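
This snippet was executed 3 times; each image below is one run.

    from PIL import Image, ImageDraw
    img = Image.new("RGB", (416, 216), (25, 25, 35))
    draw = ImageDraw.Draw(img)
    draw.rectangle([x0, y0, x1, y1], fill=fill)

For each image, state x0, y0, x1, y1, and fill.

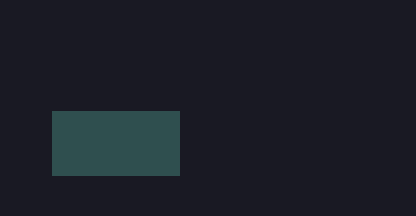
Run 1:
x0 = 52
y0 = 111
x1 = 179
y1 = 175
fill = 'darkslategray'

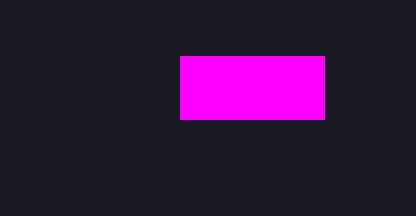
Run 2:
x0 = 180; y0 = 56; x1 = 324; y1 = 119; fill = 'magenta'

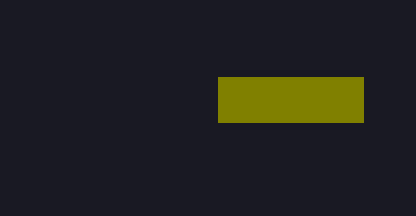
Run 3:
x0 = 218
y0 = 77
x1 = 363
y1 = 122
fill = 'olive'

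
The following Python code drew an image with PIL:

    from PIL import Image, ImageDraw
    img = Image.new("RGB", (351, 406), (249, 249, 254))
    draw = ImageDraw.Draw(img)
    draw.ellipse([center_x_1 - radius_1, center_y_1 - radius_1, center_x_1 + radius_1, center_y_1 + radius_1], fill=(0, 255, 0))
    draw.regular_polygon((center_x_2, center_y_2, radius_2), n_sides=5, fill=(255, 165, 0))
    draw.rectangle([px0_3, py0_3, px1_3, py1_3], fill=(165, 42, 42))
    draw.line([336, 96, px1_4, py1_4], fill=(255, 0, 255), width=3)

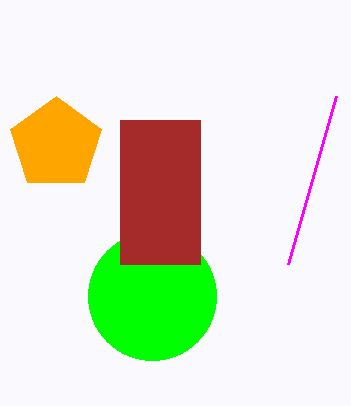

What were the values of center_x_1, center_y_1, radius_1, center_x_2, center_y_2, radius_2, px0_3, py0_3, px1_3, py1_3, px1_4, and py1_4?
center_x_1 = 152, center_y_1 = 296, radius_1 = 64, center_x_2 = 56, center_y_2 = 144, radius_2 = 48, px0_3 = 120, py0_3 = 120, px1_3 = 200, py1_3 = 264, px1_4 = 288, py1_4 = 264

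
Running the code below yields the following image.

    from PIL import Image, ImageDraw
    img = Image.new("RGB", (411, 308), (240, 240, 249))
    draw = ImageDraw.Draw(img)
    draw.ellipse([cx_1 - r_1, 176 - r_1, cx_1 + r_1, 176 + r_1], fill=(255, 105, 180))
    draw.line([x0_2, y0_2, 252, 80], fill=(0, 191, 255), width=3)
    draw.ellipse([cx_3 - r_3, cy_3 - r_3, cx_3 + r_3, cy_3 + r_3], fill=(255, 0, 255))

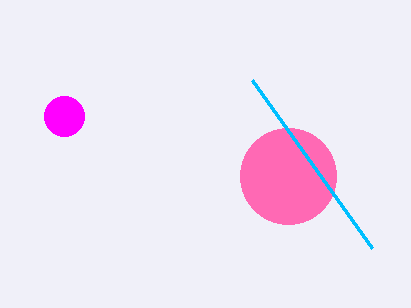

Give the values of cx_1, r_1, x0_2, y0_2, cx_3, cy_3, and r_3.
cx_1 = 288, r_1 = 48, x0_2 = 372, y0_2 = 248, cx_3 = 64, cy_3 = 116, r_3 = 20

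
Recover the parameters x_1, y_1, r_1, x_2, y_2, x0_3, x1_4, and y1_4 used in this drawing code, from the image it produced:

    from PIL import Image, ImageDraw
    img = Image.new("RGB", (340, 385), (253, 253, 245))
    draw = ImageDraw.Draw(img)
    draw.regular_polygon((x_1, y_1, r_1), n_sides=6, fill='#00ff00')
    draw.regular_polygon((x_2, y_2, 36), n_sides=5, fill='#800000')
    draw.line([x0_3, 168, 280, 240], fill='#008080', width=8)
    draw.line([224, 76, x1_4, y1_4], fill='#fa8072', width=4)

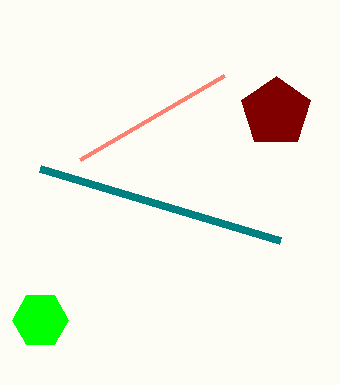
x_1 = 40; y_1 = 320; r_1 = 28; x_2 = 276; y_2 = 112; x0_3 = 40; x1_4 = 80; y1_4 = 160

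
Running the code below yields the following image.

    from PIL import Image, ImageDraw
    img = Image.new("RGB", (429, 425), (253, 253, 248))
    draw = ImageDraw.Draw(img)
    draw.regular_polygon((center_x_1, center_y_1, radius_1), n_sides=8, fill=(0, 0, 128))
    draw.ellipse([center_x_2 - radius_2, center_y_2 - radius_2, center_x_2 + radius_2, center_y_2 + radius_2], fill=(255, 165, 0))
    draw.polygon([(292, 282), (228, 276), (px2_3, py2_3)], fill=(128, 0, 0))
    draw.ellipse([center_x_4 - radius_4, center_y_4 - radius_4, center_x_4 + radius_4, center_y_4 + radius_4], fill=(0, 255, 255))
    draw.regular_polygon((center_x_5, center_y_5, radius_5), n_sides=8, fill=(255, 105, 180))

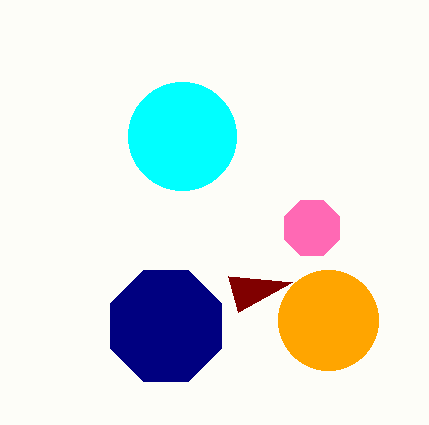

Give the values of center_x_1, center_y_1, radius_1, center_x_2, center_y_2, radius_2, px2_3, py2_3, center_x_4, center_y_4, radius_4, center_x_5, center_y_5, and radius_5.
center_x_1 = 166, center_y_1 = 326, radius_1 = 60, center_x_2 = 328, center_y_2 = 320, radius_2 = 50, px2_3 = 238, py2_3 = 312, center_x_4 = 182, center_y_4 = 136, radius_4 = 54, center_x_5 = 312, center_y_5 = 228, radius_5 = 30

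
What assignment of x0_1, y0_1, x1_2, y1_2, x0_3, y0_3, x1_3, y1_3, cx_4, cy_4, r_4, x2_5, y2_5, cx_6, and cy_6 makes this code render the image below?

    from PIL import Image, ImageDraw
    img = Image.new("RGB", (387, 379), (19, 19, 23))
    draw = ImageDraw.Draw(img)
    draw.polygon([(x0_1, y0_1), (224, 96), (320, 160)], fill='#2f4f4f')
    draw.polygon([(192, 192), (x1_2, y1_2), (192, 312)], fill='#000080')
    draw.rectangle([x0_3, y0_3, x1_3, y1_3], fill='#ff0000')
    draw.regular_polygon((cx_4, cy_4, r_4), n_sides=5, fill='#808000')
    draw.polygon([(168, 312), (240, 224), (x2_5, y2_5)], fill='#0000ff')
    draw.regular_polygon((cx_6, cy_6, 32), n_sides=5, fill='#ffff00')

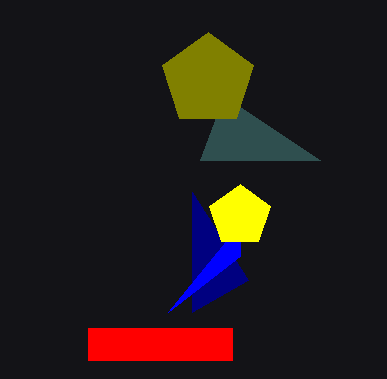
x0_1 = 200; y0_1 = 160; x1_2 = 248; y1_2 = 280; x0_3 = 88; y0_3 = 328; x1_3 = 232; y1_3 = 360; cx_4 = 208; cy_4 = 80; r_4 = 48; x2_5 = 240; y2_5 = 256; cx_6 = 240; cy_6 = 216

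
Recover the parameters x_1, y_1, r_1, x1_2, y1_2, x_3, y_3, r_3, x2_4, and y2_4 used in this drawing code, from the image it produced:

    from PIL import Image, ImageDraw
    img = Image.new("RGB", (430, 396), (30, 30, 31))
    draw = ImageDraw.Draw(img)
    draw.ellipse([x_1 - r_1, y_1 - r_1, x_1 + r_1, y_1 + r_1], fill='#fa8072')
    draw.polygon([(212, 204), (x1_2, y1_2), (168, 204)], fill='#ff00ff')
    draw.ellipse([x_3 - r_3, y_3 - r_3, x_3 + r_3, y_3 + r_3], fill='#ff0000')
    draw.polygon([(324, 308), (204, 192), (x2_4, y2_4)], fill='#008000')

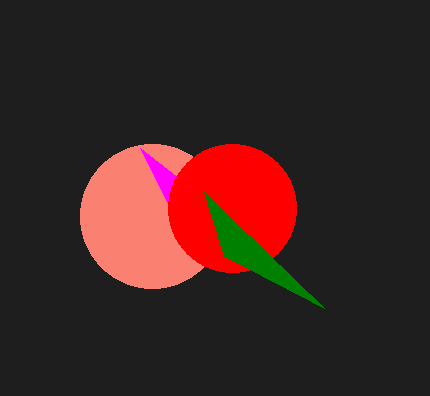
x_1 = 152, y_1 = 216, r_1 = 72, x1_2 = 140, y1_2 = 148, x_3 = 232, y_3 = 208, r_3 = 64, x2_4 = 224, y2_4 = 256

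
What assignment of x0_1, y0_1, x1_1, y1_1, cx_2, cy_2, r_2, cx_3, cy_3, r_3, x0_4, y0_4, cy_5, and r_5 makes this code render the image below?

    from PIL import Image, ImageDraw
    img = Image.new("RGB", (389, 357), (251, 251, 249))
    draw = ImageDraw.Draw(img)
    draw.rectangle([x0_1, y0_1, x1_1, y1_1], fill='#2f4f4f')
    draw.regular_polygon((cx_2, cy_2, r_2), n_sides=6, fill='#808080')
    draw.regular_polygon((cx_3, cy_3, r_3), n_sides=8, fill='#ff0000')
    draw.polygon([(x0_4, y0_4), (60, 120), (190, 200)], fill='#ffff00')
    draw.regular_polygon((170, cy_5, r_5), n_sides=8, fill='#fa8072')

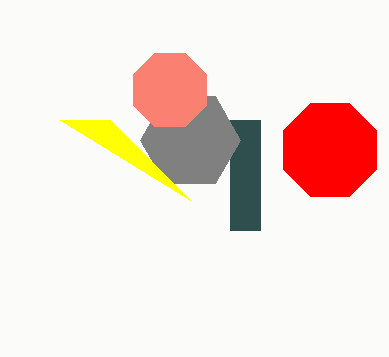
x0_1 = 230
y0_1 = 120
x1_1 = 260
y1_1 = 230
cx_2 = 190
cy_2 = 140
r_2 = 50
cx_3 = 330
cy_3 = 150
r_3 = 50
x0_4 = 110
y0_4 = 120
cy_5 = 90
r_5 = 40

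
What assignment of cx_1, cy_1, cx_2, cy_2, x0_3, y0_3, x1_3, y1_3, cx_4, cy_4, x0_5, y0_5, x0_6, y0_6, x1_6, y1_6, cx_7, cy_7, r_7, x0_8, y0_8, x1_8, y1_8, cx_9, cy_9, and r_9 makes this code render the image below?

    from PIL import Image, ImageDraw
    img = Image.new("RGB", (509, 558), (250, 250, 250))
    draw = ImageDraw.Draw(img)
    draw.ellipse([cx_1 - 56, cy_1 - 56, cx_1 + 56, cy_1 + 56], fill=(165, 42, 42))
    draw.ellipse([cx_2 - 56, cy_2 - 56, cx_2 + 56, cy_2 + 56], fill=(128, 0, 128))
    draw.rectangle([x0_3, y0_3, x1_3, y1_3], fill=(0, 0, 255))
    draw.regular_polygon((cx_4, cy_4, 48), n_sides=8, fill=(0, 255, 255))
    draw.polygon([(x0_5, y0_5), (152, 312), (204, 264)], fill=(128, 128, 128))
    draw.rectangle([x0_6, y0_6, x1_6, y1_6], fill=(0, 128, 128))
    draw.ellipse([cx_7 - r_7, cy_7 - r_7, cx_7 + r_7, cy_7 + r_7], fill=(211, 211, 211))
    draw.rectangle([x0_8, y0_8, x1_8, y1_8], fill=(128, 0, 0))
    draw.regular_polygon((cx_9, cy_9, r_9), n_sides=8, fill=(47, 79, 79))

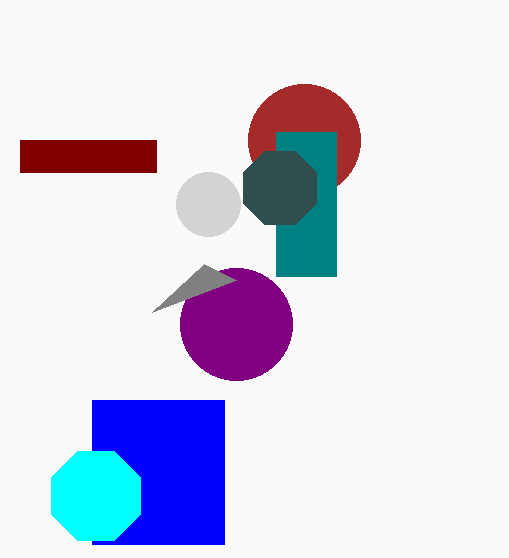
cx_1 = 304
cy_1 = 140
cx_2 = 236
cy_2 = 324
x0_3 = 92
y0_3 = 400
x1_3 = 224
y1_3 = 544
cx_4 = 96
cy_4 = 496
x0_5 = 236
y0_5 = 280
x0_6 = 276
y0_6 = 132
x1_6 = 336
y1_6 = 276
cx_7 = 208
cy_7 = 204
r_7 = 32
x0_8 = 20
y0_8 = 140
x1_8 = 156
y1_8 = 172
cx_9 = 280
cy_9 = 188
r_9 = 40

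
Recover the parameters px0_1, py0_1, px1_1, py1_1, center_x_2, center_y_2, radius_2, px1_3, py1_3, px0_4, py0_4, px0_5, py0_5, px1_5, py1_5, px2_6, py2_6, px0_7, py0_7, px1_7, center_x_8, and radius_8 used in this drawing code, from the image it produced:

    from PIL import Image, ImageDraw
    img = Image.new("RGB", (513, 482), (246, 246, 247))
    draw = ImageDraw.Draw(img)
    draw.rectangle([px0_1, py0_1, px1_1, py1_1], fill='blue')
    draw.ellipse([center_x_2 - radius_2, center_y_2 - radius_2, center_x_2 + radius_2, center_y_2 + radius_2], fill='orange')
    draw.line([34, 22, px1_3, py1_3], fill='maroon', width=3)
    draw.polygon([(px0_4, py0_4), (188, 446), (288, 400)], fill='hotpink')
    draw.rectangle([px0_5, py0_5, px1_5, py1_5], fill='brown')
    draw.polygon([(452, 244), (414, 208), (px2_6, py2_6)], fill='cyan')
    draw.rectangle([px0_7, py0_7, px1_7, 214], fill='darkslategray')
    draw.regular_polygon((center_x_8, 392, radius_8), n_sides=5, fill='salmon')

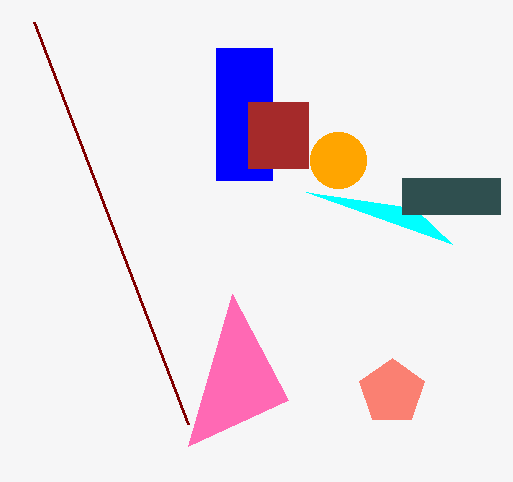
px0_1 = 216
py0_1 = 48
px1_1 = 272
py1_1 = 180
center_x_2 = 338
center_y_2 = 160
radius_2 = 28
px1_3 = 188
py1_3 = 424
px0_4 = 232
py0_4 = 294
px0_5 = 248
py0_5 = 102
px1_5 = 308
py1_5 = 168
px2_6 = 306
py2_6 = 192
px0_7 = 402
py0_7 = 178
px1_7 = 500
center_x_8 = 392
radius_8 = 34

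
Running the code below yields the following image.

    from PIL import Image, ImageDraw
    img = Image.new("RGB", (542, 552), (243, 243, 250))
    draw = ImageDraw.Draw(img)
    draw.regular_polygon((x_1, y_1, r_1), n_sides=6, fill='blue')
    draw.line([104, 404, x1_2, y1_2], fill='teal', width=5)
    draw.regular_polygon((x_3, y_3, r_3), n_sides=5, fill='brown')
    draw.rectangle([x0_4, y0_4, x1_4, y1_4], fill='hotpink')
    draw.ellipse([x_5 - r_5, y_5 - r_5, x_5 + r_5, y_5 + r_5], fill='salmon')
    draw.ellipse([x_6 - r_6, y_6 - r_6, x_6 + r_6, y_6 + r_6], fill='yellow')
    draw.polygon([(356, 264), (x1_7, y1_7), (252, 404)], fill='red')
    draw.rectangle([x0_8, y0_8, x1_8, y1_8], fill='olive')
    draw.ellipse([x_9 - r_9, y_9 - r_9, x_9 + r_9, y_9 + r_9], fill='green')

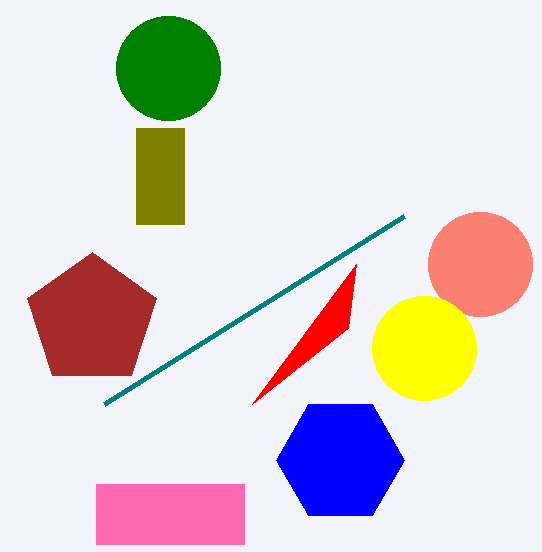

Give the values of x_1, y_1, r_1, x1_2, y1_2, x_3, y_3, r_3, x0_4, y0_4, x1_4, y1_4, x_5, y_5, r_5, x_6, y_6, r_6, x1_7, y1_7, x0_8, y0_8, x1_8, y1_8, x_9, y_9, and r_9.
x_1 = 340; y_1 = 460; r_1 = 64; x1_2 = 404; y1_2 = 216; x_3 = 92; y_3 = 320; r_3 = 68; x0_4 = 96; y0_4 = 484; x1_4 = 244; y1_4 = 544; x_5 = 480; y_5 = 264; r_5 = 52; x_6 = 424; y_6 = 348; r_6 = 52; x1_7 = 348; y1_7 = 328; x0_8 = 136; y0_8 = 128; x1_8 = 184; y1_8 = 224; x_9 = 168; y_9 = 68; r_9 = 52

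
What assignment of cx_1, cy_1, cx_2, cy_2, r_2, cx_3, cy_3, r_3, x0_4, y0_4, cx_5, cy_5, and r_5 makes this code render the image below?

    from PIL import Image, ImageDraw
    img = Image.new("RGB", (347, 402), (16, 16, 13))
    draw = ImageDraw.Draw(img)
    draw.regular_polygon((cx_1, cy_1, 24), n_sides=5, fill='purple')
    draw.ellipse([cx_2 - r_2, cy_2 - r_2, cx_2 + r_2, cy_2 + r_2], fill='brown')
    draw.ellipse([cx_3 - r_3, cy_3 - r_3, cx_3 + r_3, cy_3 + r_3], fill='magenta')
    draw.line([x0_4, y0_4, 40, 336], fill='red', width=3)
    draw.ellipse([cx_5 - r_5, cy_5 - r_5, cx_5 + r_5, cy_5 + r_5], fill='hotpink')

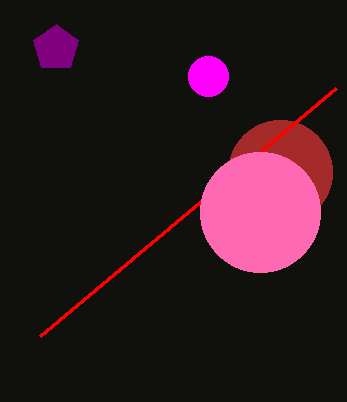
cx_1 = 56, cy_1 = 48, cx_2 = 280, cy_2 = 172, r_2 = 52, cx_3 = 208, cy_3 = 76, r_3 = 20, x0_4 = 336, y0_4 = 88, cx_5 = 260, cy_5 = 212, r_5 = 60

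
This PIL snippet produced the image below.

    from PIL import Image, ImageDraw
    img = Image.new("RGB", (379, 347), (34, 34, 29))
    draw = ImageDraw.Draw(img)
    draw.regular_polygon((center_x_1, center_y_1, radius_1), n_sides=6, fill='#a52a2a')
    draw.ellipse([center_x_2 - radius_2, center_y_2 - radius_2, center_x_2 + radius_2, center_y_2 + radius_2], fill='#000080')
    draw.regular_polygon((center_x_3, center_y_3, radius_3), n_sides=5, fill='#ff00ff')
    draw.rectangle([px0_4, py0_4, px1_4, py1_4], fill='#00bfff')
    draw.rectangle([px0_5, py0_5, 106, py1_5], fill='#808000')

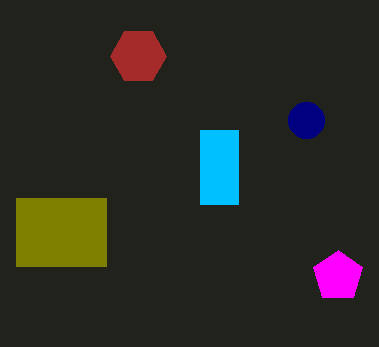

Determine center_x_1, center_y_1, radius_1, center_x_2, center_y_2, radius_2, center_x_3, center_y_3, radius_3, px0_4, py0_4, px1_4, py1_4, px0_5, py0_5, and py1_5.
center_x_1 = 138, center_y_1 = 56, radius_1 = 28, center_x_2 = 306, center_y_2 = 120, radius_2 = 18, center_x_3 = 338, center_y_3 = 276, radius_3 = 26, px0_4 = 200, py0_4 = 130, px1_4 = 238, py1_4 = 204, px0_5 = 16, py0_5 = 198, py1_5 = 266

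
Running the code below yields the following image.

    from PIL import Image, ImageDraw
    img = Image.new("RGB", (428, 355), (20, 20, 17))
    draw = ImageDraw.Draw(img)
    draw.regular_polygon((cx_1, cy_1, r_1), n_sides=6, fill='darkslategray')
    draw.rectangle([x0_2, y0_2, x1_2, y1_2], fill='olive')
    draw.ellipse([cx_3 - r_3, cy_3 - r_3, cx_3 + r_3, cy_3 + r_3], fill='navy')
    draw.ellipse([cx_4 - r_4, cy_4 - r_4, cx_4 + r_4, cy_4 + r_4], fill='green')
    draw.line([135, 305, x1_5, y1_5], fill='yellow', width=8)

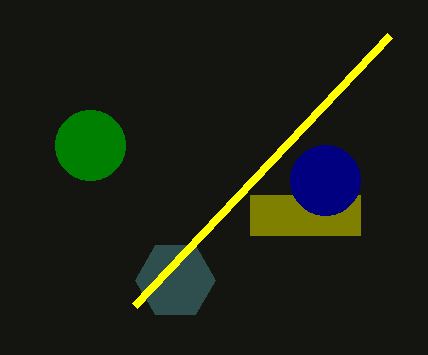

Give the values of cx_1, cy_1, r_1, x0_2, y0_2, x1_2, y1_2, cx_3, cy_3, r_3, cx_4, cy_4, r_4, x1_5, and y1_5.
cx_1 = 175; cy_1 = 280; r_1 = 40; x0_2 = 250; y0_2 = 195; x1_2 = 360; y1_2 = 235; cx_3 = 325; cy_3 = 180; r_3 = 35; cx_4 = 90; cy_4 = 145; r_4 = 35; x1_5 = 390; y1_5 = 35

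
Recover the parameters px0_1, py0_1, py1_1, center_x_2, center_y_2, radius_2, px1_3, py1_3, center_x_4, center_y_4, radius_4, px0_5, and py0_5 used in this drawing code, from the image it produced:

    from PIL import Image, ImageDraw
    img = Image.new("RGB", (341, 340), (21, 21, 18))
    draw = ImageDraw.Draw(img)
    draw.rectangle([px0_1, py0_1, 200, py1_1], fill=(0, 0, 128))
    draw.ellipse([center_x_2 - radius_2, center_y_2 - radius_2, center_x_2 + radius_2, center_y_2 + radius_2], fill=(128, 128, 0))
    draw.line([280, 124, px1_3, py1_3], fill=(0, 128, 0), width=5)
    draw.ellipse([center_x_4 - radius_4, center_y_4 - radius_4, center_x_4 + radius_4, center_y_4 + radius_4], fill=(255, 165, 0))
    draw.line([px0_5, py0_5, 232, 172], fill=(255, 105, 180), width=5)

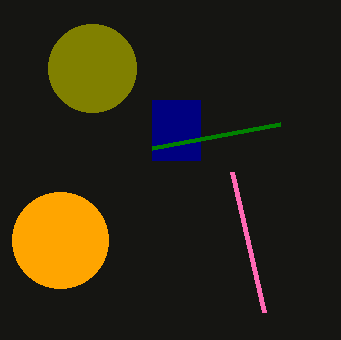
px0_1 = 152
py0_1 = 100
py1_1 = 160
center_x_2 = 92
center_y_2 = 68
radius_2 = 44
px1_3 = 152
py1_3 = 148
center_x_4 = 60
center_y_4 = 240
radius_4 = 48
px0_5 = 264
py0_5 = 312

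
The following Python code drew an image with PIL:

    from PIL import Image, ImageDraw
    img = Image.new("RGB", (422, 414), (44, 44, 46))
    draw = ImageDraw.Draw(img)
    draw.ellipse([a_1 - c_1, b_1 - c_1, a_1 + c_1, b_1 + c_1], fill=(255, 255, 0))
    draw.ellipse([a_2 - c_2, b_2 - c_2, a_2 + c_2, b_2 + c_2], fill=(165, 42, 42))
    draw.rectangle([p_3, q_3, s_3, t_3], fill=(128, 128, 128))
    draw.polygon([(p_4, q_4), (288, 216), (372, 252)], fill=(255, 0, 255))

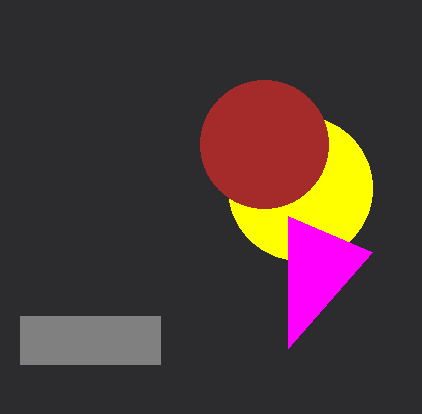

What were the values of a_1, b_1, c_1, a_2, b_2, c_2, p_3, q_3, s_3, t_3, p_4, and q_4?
a_1 = 300, b_1 = 188, c_1 = 72, a_2 = 264, b_2 = 144, c_2 = 64, p_3 = 20, q_3 = 316, s_3 = 160, t_3 = 364, p_4 = 288, q_4 = 348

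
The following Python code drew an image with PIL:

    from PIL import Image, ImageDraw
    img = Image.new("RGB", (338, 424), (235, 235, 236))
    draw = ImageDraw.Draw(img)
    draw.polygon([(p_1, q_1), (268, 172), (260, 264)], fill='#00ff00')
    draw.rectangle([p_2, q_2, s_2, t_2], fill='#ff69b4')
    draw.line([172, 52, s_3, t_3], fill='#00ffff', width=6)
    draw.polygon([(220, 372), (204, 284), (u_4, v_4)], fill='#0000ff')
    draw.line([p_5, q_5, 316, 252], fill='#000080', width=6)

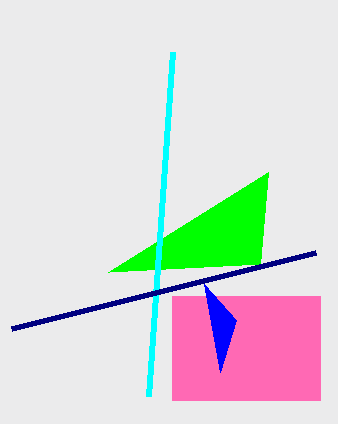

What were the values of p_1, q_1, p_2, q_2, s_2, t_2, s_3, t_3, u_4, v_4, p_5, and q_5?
p_1 = 108; q_1 = 272; p_2 = 172; q_2 = 296; s_2 = 320; t_2 = 400; s_3 = 148; t_3 = 396; u_4 = 236; v_4 = 320; p_5 = 12; q_5 = 328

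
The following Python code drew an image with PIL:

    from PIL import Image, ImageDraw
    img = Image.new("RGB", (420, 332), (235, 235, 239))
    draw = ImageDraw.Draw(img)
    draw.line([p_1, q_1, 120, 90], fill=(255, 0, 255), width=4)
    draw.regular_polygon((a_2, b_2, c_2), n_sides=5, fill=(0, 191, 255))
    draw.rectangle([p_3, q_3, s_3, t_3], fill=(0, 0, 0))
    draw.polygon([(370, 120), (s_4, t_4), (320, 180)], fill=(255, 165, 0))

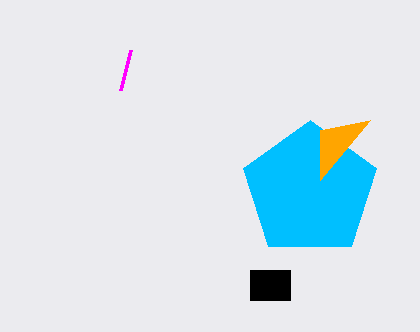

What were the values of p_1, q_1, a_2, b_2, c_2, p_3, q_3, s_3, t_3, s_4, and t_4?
p_1 = 130, q_1 = 50, a_2 = 310, b_2 = 190, c_2 = 70, p_3 = 250, q_3 = 270, s_3 = 290, t_3 = 300, s_4 = 320, t_4 = 130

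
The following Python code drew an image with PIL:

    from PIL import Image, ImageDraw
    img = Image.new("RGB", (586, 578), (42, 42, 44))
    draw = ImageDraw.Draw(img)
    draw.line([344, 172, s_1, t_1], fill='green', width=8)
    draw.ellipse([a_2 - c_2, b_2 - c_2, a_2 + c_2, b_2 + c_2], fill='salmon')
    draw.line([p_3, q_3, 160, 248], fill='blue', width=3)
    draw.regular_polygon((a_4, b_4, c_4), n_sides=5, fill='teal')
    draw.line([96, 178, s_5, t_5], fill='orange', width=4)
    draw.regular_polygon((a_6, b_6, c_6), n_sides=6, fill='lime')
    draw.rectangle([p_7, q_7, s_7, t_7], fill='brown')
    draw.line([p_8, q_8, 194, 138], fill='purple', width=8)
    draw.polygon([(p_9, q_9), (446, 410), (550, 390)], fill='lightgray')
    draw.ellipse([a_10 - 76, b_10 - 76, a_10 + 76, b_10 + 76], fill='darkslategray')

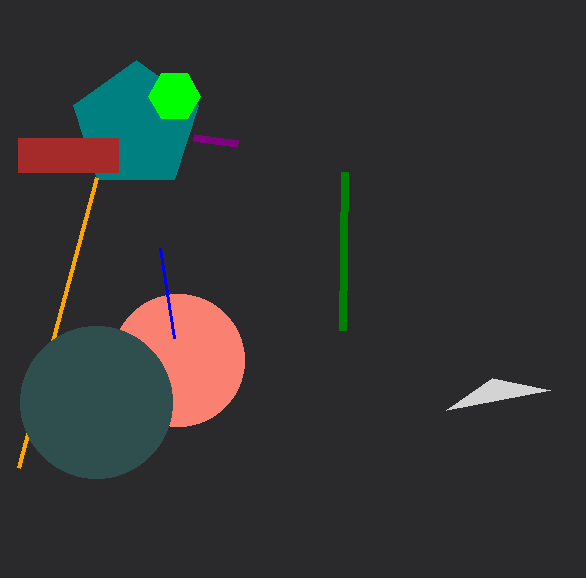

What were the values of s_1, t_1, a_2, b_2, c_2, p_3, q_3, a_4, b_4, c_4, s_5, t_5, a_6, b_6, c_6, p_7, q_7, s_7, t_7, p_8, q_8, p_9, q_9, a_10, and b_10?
s_1 = 342; t_1 = 330; a_2 = 178; b_2 = 360; c_2 = 66; p_3 = 174; q_3 = 338; a_4 = 136; b_4 = 126; c_4 = 66; s_5 = 18; t_5 = 468; a_6 = 174; b_6 = 96; c_6 = 26; p_7 = 18; q_7 = 138; s_7 = 118; t_7 = 172; p_8 = 238; q_8 = 144; p_9 = 492; q_9 = 378; a_10 = 96; b_10 = 402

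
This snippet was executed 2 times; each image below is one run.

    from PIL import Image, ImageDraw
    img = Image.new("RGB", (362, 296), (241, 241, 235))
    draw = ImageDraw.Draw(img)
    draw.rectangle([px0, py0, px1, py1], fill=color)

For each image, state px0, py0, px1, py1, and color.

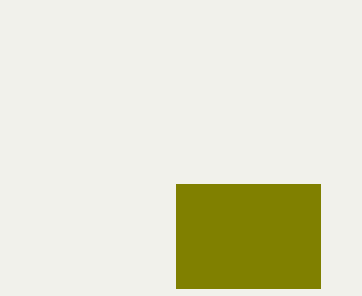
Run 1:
px0 = 176; py0 = 184; px1 = 320; py1 = 288; color = 'olive'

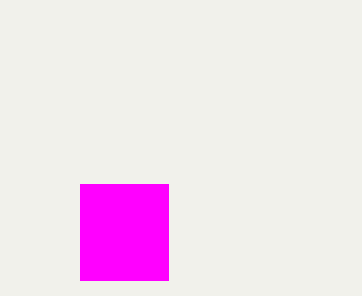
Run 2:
px0 = 80, py0 = 184, px1 = 168, py1 = 280, color = 'magenta'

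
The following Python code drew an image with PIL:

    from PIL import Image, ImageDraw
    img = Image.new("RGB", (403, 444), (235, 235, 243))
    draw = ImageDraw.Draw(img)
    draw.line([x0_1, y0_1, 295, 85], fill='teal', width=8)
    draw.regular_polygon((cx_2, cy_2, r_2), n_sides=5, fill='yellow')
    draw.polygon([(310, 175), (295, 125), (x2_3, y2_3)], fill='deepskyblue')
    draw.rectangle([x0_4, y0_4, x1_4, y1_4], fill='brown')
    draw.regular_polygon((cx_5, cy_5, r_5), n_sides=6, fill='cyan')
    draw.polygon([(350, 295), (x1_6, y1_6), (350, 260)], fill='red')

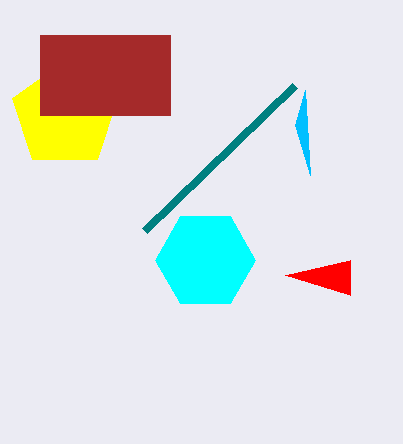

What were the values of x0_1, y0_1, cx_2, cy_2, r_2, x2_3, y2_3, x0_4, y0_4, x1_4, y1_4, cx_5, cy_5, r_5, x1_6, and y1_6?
x0_1 = 145
y0_1 = 230
cx_2 = 65
cy_2 = 115
r_2 = 55
x2_3 = 305
y2_3 = 90
x0_4 = 40
y0_4 = 35
x1_4 = 170
y1_4 = 115
cx_5 = 205
cy_5 = 260
r_5 = 50
x1_6 = 285
y1_6 = 275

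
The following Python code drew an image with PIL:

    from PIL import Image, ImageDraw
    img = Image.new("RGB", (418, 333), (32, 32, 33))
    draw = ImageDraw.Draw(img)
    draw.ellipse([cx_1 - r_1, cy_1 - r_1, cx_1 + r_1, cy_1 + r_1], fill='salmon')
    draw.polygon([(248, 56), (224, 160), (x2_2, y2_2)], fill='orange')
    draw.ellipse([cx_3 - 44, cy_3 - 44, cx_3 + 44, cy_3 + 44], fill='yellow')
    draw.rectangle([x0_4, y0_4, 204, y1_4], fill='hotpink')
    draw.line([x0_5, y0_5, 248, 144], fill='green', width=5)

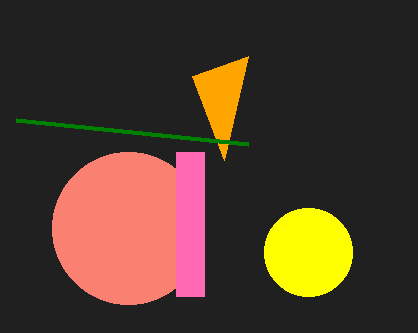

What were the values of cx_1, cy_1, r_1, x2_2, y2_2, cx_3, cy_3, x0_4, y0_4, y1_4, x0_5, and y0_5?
cx_1 = 128, cy_1 = 228, r_1 = 76, x2_2 = 192, y2_2 = 76, cx_3 = 308, cy_3 = 252, x0_4 = 176, y0_4 = 152, y1_4 = 296, x0_5 = 16, y0_5 = 120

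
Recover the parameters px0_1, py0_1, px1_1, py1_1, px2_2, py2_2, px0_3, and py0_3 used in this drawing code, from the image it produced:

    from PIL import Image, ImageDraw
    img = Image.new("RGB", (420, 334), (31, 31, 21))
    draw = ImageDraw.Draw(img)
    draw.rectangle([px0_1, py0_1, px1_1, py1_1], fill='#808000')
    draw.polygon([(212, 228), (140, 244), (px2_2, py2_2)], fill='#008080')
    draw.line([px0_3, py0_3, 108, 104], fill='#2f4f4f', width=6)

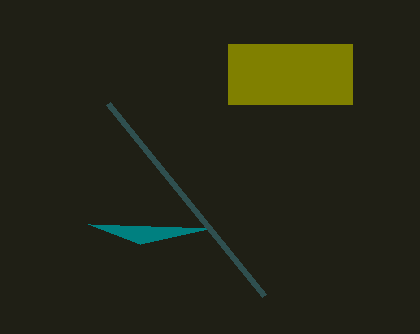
px0_1 = 228; py0_1 = 44; px1_1 = 352; py1_1 = 104; px2_2 = 88; py2_2 = 224; px0_3 = 264; py0_3 = 296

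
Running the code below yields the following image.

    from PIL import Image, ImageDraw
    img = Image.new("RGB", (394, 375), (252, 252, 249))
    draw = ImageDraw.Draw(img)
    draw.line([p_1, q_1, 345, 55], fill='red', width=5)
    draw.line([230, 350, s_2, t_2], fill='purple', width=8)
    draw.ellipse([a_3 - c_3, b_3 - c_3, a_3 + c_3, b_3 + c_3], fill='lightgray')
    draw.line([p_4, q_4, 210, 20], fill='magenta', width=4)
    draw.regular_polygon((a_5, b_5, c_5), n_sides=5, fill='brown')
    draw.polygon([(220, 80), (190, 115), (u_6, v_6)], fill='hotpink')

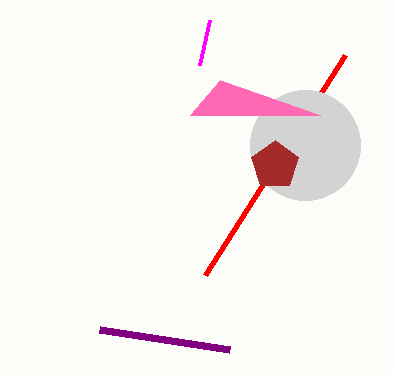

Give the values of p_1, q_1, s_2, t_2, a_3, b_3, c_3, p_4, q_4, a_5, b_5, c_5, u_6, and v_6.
p_1 = 205, q_1 = 275, s_2 = 100, t_2 = 330, a_3 = 305, b_3 = 145, c_3 = 55, p_4 = 200, q_4 = 65, a_5 = 275, b_5 = 165, c_5 = 25, u_6 = 320, v_6 = 115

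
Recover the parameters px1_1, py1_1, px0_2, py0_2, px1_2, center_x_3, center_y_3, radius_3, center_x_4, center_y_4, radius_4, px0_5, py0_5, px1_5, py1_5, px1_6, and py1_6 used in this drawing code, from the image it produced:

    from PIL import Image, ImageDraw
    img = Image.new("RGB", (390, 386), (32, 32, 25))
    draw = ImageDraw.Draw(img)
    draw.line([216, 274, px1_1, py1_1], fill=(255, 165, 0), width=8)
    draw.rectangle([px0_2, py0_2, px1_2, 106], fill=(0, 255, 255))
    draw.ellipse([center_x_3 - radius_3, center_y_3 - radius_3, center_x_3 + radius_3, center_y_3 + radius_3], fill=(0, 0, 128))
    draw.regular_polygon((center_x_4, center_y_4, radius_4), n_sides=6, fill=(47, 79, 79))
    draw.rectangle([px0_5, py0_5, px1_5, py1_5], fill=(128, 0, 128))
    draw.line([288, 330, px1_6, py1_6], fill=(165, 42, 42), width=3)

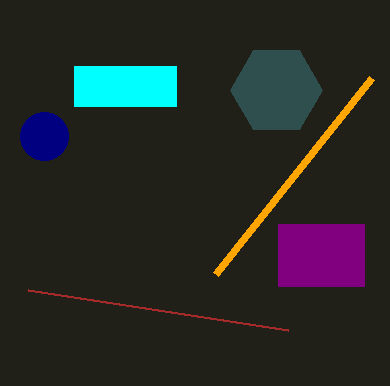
px1_1 = 372, py1_1 = 78, px0_2 = 74, py0_2 = 66, px1_2 = 176, center_x_3 = 44, center_y_3 = 136, radius_3 = 24, center_x_4 = 276, center_y_4 = 90, radius_4 = 46, px0_5 = 278, py0_5 = 224, px1_5 = 364, py1_5 = 286, px1_6 = 28, py1_6 = 290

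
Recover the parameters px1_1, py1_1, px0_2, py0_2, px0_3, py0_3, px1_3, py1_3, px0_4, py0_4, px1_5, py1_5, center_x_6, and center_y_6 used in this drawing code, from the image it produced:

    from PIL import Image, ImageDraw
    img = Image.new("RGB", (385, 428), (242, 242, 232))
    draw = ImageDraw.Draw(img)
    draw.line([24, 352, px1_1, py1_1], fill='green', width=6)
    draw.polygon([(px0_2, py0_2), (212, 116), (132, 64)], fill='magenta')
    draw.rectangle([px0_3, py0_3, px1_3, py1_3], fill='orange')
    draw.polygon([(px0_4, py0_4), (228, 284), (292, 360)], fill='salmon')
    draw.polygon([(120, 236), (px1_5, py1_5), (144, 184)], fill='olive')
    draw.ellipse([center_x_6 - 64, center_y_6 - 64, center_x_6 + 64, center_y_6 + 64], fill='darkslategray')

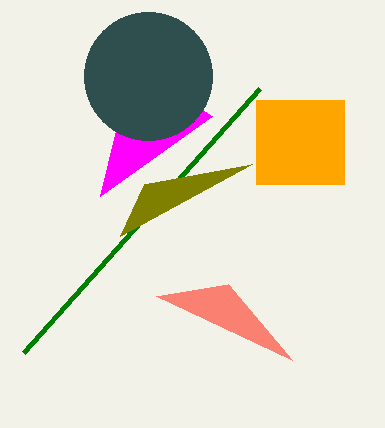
px1_1 = 260, py1_1 = 88, px0_2 = 100, py0_2 = 196, px0_3 = 256, py0_3 = 100, px1_3 = 344, py1_3 = 184, px0_4 = 156, py0_4 = 296, px1_5 = 252, py1_5 = 164, center_x_6 = 148, center_y_6 = 76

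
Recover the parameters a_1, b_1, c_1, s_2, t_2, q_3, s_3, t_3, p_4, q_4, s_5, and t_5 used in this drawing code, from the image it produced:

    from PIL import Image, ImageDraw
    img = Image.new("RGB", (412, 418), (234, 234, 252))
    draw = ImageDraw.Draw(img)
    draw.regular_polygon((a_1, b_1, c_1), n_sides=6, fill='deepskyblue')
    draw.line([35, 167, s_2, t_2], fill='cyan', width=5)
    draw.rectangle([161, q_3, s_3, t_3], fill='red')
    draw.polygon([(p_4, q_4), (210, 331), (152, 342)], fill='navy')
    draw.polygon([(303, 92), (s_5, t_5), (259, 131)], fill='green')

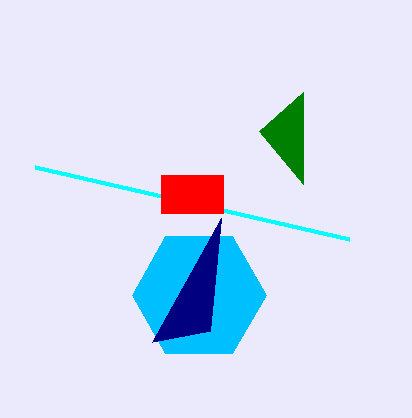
a_1 = 199
b_1 = 295
c_1 = 67
s_2 = 349
t_2 = 239
q_3 = 175
s_3 = 223
t_3 = 213
p_4 = 221
q_4 = 218
s_5 = 303
t_5 = 184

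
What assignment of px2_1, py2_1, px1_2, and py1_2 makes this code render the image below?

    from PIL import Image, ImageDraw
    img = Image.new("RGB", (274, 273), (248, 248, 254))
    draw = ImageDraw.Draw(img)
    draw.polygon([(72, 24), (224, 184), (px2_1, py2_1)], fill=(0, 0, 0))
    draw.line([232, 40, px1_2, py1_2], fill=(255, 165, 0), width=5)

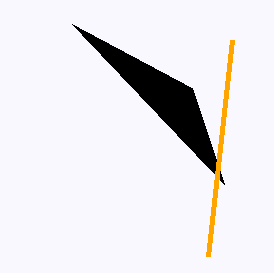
px2_1 = 192; py2_1 = 88; px1_2 = 208; py1_2 = 256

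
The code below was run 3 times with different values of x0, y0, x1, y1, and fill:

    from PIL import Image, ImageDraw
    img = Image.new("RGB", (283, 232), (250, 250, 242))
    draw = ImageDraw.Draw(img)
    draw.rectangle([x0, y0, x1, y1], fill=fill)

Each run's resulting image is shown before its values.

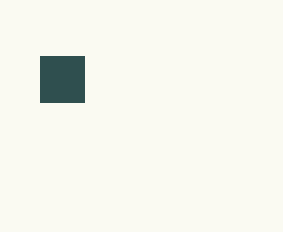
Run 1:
x0 = 40, y0 = 56, x1 = 84, y1 = 102, fill = 'darkslategray'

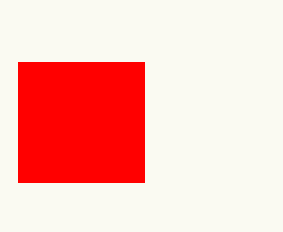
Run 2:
x0 = 18; y0 = 62; x1 = 144; y1 = 182; fill = 'red'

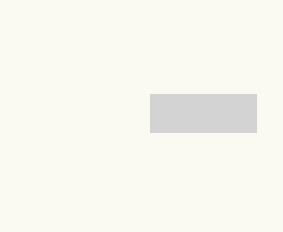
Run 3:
x0 = 150; y0 = 94; x1 = 256; y1 = 132; fill = 'lightgray'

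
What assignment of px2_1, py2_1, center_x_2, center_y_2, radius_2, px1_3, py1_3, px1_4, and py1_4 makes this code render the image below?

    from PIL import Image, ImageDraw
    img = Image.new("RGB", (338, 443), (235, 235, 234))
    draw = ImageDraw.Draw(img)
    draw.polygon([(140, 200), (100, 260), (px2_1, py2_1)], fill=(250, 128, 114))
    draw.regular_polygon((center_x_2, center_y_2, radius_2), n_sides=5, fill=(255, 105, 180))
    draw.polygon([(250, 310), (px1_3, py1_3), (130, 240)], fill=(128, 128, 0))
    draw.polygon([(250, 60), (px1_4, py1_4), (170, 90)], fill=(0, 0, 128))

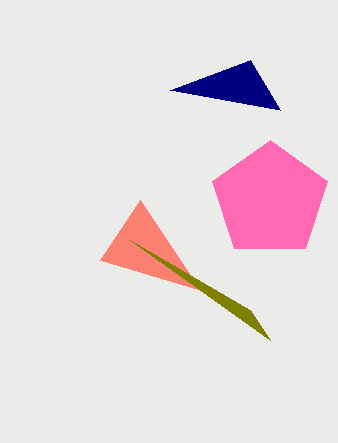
px2_1 = 200
py2_1 = 290
center_x_2 = 270
center_y_2 = 200
radius_2 = 60
px1_3 = 270
py1_3 = 340
px1_4 = 280
py1_4 = 110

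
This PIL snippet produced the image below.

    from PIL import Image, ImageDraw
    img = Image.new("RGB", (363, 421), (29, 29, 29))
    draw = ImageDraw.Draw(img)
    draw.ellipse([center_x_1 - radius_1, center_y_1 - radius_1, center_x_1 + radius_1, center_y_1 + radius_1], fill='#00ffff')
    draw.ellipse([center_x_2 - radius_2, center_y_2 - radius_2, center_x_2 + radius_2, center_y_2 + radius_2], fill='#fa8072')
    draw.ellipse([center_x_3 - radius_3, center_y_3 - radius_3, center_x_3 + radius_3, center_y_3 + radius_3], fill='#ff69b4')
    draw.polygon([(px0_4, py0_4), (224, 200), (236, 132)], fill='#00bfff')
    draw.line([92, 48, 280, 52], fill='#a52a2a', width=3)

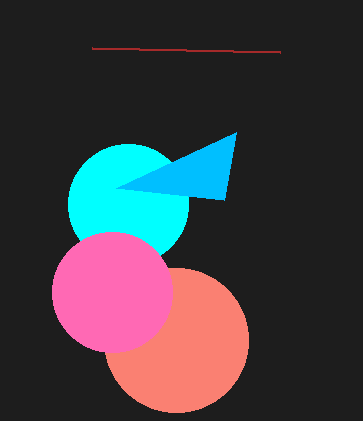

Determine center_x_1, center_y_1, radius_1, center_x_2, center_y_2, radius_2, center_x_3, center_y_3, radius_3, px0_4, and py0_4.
center_x_1 = 128; center_y_1 = 204; radius_1 = 60; center_x_2 = 176; center_y_2 = 340; radius_2 = 72; center_x_3 = 112; center_y_3 = 292; radius_3 = 60; px0_4 = 116; py0_4 = 188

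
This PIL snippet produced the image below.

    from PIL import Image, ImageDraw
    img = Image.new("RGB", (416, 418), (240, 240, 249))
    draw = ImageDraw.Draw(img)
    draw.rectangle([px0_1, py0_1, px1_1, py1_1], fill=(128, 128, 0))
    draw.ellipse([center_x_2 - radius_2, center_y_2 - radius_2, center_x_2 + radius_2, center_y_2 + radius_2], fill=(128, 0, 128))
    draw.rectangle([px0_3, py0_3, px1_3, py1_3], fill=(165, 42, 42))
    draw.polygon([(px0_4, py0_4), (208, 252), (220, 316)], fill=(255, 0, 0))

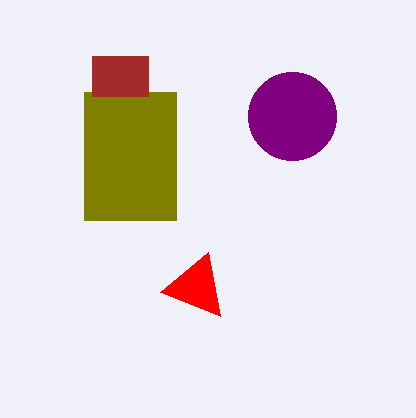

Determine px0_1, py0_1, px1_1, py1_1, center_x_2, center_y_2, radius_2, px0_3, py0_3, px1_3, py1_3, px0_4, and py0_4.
px0_1 = 84
py0_1 = 92
px1_1 = 176
py1_1 = 220
center_x_2 = 292
center_y_2 = 116
radius_2 = 44
px0_3 = 92
py0_3 = 56
px1_3 = 148
py1_3 = 96
px0_4 = 160
py0_4 = 292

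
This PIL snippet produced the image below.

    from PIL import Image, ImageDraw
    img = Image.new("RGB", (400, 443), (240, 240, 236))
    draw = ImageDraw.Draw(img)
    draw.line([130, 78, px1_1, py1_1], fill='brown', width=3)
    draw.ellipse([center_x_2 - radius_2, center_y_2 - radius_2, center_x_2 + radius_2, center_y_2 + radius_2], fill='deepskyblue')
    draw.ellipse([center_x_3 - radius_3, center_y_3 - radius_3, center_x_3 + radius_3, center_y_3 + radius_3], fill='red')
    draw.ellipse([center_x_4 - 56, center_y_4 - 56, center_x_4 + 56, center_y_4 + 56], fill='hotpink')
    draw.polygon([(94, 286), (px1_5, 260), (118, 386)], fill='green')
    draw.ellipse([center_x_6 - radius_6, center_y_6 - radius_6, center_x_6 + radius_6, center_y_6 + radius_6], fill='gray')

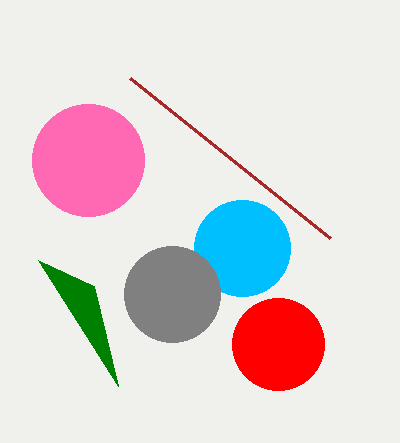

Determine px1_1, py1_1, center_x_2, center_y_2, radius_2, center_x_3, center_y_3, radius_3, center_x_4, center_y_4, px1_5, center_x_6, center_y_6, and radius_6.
px1_1 = 330
py1_1 = 238
center_x_2 = 242
center_y_2 = 248
radius_2 = 48
center_x_3 = 278
center_y_3 = 344
radius_3 = 46
center_x_4 = 88
center_y_4 = 160
px1_5 = 38
center_x_6 = 172
center_y_6 = 294
radius_6 = 48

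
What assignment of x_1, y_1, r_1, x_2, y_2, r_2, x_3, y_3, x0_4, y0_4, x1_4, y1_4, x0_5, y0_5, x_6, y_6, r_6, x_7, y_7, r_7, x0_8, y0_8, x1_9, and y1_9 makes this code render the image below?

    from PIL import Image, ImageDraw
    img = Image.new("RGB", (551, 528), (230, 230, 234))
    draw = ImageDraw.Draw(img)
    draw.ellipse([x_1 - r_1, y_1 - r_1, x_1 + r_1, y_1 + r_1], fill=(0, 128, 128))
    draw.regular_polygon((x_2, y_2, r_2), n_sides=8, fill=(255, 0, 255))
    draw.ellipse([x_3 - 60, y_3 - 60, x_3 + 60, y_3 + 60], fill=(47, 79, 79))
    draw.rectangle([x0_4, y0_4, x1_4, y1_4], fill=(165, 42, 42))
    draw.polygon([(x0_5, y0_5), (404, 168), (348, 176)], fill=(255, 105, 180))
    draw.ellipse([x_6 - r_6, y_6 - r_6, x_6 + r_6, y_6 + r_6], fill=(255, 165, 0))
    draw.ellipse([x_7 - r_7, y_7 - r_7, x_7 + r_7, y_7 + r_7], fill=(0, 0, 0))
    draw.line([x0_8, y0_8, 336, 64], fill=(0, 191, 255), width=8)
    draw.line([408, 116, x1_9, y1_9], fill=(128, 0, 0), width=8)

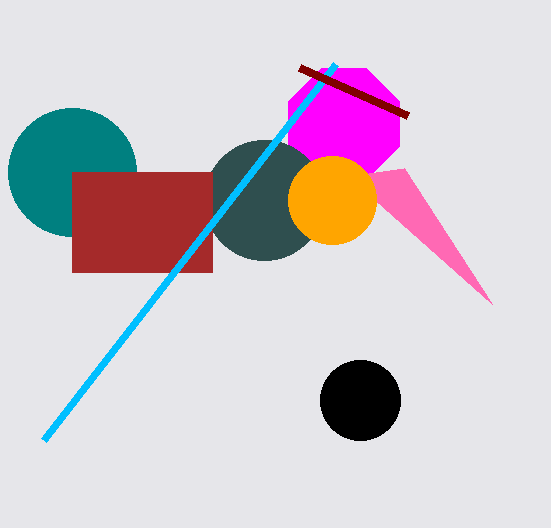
x_1 = 72, y_1 = 172, r_1 = 64, x_2 = 344, y_2 = 124, r_2 = 60, x_3 = 264, y_3 = 200, x0_4 = 72, y0_4 = 172, x1_4 = 212, y1_4 = 272, x0_5 = 492, y0_5 = 304, x_6 = 332, y_6 = 200, r_6 = 44, x_7 = 360, y_7 = 400, r_7 = 40, x0_8 = 44, y0_8 = 440, x1_9 = 300, y1_9 = 68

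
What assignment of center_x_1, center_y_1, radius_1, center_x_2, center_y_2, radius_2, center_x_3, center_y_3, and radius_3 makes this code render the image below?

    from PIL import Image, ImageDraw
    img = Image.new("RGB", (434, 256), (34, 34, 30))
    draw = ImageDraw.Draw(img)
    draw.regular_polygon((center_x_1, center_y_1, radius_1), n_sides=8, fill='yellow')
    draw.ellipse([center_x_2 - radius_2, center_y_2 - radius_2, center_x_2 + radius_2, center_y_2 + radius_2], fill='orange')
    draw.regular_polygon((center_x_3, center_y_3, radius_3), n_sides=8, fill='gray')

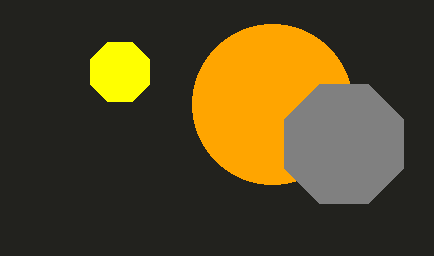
center_x_1 = 120, center_y_1 = 72, radius_1 = 32, center_x_2 = 272, center_y_2 = 104, radius_2 = 80, center_x_3 = 344, center_y_3 = 144, radius_3 = 64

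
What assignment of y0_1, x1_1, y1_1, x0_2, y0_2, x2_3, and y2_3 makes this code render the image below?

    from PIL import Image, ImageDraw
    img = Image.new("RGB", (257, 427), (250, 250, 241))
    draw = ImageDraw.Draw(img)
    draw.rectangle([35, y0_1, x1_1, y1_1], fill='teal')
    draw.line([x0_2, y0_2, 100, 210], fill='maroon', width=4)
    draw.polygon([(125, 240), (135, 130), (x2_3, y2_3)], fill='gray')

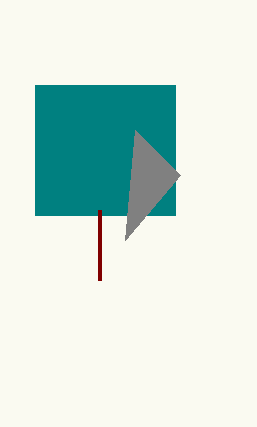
y0_1 = 85; x1_1 = 175; y1_1 = 215; x0_2 = 100; y0_2 = 280; x2_3 = 180; y2_3 = 175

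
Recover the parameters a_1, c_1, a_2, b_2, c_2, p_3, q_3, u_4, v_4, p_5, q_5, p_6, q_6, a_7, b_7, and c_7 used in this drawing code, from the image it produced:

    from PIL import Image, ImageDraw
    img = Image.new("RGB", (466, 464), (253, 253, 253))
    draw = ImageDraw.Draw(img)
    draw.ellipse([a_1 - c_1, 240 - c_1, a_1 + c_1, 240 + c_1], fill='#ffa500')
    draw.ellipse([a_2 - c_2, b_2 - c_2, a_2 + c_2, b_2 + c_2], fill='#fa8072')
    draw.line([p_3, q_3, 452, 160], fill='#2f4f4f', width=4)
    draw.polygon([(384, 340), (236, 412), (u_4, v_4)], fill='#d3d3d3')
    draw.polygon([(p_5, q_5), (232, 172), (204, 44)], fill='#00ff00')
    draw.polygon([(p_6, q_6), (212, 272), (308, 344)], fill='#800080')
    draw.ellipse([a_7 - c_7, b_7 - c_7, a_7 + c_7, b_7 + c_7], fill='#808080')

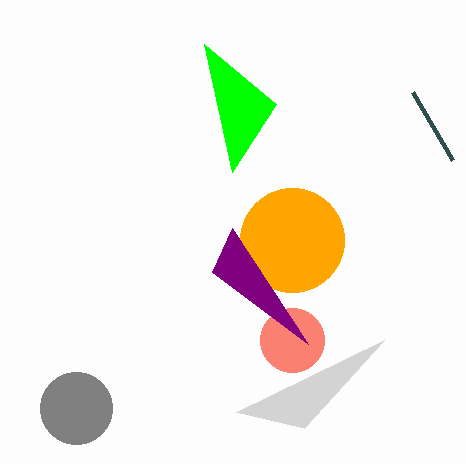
a_1 = 292, c_1 = 52, a_2 = 292, b_2 = 340, c_2 = 32, p_3 = 412, q_3 = 92, u_4 = 304, v_4 = 428, p_5 = 276, q_5 = 104, p_6 = 232, q_6 = 228, a_7 = 76, b_7 = 408, c_7 = 36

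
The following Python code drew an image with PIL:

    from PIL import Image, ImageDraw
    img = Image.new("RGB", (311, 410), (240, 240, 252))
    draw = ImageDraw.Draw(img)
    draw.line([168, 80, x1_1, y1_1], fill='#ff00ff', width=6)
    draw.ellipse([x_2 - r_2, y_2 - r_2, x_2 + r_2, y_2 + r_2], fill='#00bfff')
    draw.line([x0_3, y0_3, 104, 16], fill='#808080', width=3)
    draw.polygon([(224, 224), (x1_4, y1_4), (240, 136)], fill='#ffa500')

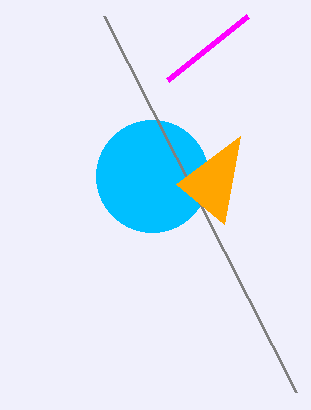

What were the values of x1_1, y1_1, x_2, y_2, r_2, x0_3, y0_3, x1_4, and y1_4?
x1_1 = 248; y1_1 = 16; x_2 = 152; y_2 = 176; r_2 = 56; x0_3 = 296; y0_3 = 392; x1_4 = 176; y1_4 = 184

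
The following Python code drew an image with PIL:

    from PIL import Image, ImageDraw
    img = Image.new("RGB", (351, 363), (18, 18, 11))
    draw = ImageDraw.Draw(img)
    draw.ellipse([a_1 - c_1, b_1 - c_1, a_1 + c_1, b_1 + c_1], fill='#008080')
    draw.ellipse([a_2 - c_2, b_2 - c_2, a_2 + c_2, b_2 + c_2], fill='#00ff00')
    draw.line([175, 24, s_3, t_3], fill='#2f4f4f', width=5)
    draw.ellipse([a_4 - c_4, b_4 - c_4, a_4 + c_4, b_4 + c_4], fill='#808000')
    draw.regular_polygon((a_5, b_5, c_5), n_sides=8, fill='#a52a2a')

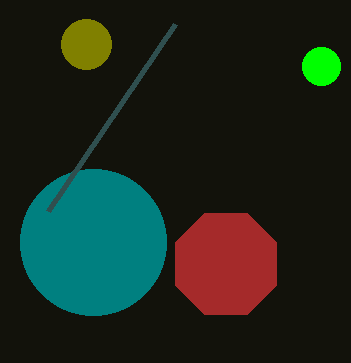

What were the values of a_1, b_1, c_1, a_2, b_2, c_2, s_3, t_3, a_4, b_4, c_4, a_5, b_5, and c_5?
a_1 = 93; b_1 = 242; c_1 = 73; a_2 = 321; b_2 = 66; c_2 = 19; s_3 = 48; t_3 = 211; a_4 = 86; b_4 = 44; c_4 = 25; a_5 = 226; b_5 = 264; c_5 = 55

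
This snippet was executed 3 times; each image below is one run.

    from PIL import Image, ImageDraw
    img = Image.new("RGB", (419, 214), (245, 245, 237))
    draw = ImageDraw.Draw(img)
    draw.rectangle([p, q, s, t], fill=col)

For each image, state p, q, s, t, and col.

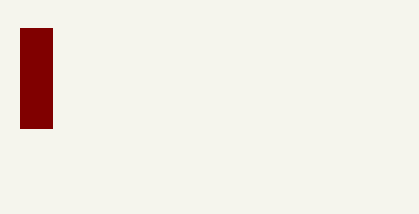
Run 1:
p = 20, q = 28, s = 52, t = 128, col = 'maroon'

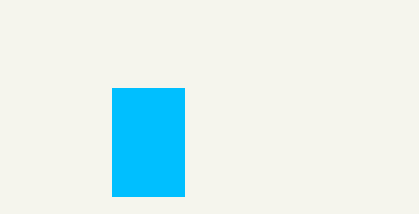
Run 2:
p = 112; q = 88; s = 184; t = 196; col = 'deepskyblue'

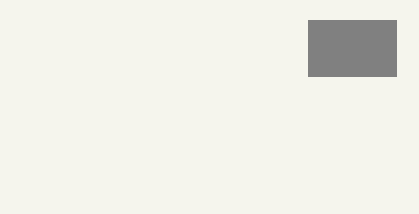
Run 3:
p = 308
q = 20
s = 396
t = 76
col = 'gray'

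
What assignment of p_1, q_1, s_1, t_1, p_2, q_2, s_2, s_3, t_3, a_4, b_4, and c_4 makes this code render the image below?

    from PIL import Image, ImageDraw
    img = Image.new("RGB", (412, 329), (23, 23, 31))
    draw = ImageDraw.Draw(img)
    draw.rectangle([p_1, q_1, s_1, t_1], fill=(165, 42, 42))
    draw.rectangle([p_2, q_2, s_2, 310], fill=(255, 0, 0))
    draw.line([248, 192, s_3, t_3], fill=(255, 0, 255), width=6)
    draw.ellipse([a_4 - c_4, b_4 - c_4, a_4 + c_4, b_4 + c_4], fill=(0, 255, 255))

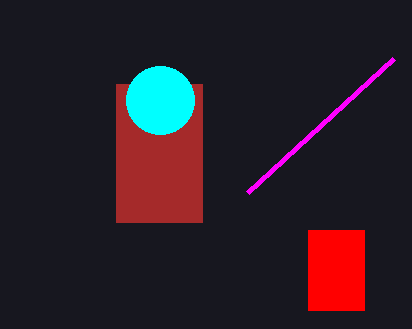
p_1 = 116; q_1 = 84; s_1 = 202; t_1 = 222; p_2 = 308; q_2 = 230; s_2 = 364; s_3 = 394; t_3 = 58; a_4 = 160; b_4 = 100; c_4 = 34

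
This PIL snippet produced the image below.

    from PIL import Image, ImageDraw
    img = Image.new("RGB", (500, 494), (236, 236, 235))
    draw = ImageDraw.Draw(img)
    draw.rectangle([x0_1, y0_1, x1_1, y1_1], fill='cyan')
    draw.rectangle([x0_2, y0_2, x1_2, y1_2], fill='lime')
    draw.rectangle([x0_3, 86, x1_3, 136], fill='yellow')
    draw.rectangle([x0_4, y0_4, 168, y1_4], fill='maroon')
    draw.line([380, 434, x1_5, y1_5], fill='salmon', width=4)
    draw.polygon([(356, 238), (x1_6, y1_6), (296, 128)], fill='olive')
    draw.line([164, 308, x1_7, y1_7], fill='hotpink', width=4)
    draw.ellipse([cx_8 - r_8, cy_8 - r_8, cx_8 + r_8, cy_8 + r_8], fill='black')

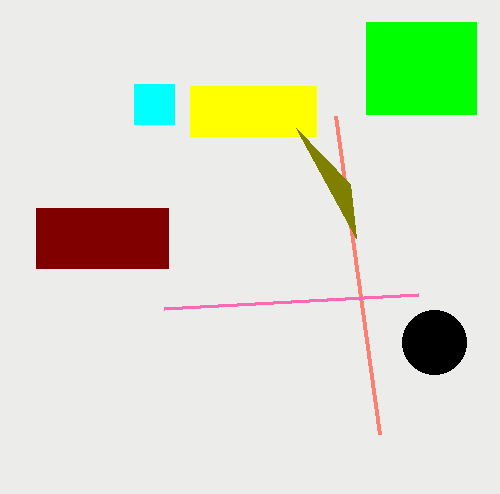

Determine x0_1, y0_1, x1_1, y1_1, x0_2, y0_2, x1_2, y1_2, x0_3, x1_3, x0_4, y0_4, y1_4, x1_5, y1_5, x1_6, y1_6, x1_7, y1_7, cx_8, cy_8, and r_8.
x0_1 = 134; y0_1 = 84; x1_1 = 174; y1_1 = 124; x0_2 = 366; y0_2 = 22; x1_2 = 476; y1_2 = 114; x0_3 = 190; x1_3 = 316; x0_4 = 36; y0_4 = 208; y1_4 = 268; x1_5 = 336; y1_5 = 116; x1_6 = 350; y1_6 = 184; x1_7 = 418; y1_7 = 294; cx_8 = 434; cy_8 = 342; r_8 = 32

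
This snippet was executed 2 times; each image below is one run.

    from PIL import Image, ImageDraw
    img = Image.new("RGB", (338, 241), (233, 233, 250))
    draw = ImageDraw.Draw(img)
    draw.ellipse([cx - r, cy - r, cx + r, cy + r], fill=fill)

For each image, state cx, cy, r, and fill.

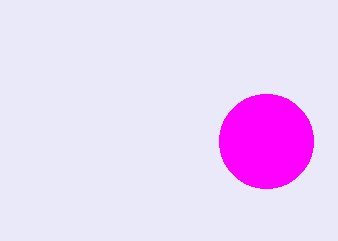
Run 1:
cx = 266; cy = 141; r = 47; fill = 'magenta'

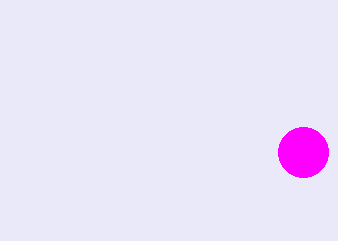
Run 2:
cx = 303, cy = 152, r = 25, fill = 'magenta'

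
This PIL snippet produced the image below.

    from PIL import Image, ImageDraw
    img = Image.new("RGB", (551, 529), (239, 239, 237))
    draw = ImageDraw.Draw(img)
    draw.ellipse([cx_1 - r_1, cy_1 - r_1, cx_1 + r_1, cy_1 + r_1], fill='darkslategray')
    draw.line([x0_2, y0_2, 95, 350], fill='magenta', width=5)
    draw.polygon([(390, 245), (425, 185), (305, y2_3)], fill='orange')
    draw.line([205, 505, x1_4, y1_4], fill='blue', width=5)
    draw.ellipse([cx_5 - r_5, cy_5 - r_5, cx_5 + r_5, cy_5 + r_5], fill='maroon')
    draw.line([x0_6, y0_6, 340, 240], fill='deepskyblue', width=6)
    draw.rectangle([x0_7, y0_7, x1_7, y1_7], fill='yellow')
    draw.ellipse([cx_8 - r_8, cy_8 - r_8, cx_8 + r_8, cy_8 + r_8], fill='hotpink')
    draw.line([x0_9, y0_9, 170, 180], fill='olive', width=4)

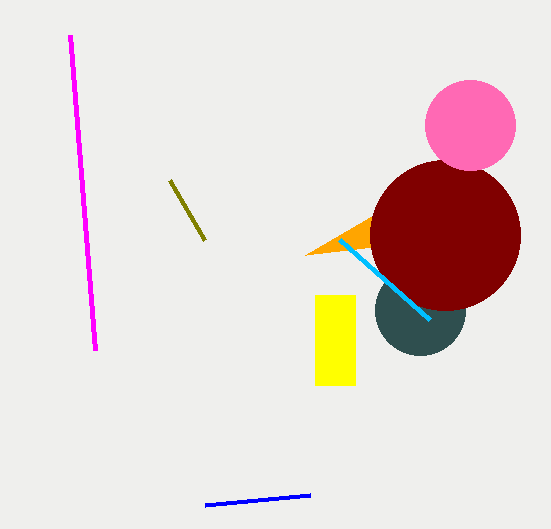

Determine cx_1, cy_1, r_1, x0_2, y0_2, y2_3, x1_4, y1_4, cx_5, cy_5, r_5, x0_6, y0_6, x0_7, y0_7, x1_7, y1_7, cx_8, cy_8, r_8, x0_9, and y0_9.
cx_1 = 420, cy_1 = 310, r_1 = 45, x0_2 = 70, y0_2 = 35, y2_3 = 255, x1_4 = 310, y1_4 = 495, cx_5 = 445, cy_5 = 235, r_5 = 75, x0_6 = 430, y0_6 = 320, x0_7 = 315, y0_7 = 295, x1_7 = 355, y1_7 = 385, cx_8 = 470, cy_8 = 125, r_8 = 45, x0_9 = 205, y0_9 = 240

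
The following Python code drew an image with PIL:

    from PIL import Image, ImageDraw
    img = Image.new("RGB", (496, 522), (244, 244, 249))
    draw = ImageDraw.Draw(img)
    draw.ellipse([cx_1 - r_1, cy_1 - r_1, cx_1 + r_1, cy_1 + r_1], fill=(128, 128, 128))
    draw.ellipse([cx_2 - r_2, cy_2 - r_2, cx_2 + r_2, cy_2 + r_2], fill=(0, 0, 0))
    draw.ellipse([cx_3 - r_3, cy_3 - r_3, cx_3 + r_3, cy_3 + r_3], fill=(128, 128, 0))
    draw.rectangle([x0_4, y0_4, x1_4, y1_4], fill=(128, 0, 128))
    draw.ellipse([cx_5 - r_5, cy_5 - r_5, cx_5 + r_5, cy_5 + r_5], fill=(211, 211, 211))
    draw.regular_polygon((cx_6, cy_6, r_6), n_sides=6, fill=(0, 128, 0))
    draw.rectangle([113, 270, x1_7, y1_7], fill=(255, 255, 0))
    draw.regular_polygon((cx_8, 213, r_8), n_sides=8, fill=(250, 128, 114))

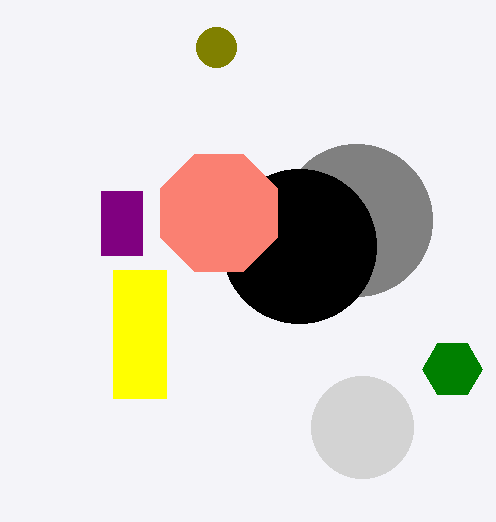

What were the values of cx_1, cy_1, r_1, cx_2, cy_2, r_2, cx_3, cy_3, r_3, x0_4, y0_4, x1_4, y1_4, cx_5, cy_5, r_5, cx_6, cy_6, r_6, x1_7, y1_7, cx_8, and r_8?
cx_1 = 356
cy_1 = 220
r_1 = 76
cx_2 = 299
cy_2 = 246
r_2 = 77
cx_3 = 216
cy_3 = 47
r_3 = 20
x0_4 = 101
y0_4 = 191
x1_4 = 142
y1_4 = 255
cx_5 = 362
cy_5 = 427
r_5 = 51
cx_6 = 452
cy_6 = 369
r_6 = 30
x1_7 = 166
y1_7 = 398
cx_8 = 219
r_8 = 63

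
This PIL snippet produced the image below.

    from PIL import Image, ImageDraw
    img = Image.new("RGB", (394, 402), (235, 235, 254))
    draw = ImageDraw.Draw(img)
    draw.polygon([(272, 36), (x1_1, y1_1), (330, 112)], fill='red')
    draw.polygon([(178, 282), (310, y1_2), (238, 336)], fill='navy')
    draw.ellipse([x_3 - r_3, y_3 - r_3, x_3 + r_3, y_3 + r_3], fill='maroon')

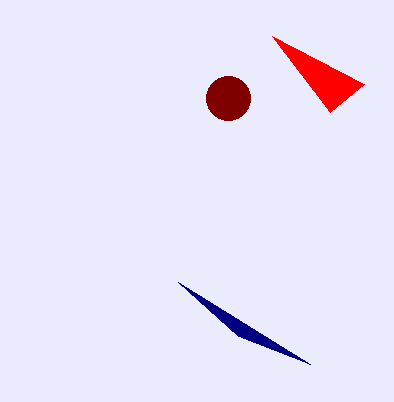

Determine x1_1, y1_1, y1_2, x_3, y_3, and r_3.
x1_1 = 364; y1_1 = 84; y1_2 = 364; x_3 = 228; y_3 = 98; r_3 = 22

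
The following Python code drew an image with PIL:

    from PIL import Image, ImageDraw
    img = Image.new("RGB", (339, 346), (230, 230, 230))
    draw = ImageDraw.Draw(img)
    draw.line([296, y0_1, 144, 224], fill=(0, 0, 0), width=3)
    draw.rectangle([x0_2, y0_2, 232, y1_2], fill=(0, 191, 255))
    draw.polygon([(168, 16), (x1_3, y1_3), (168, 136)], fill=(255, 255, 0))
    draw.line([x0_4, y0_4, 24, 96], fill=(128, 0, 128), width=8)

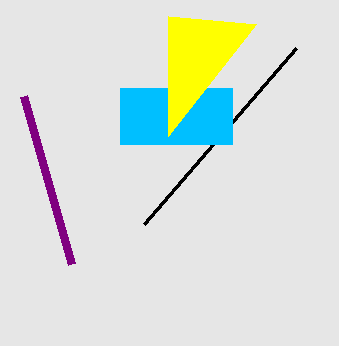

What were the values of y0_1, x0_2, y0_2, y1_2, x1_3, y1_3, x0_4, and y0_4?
y0_1 = 48
x0_2 = 120
y0_2 = 88
y1_2 = 144
x1_3 = 256
y1_3 = 24
x0_4 = 72
y0_4 = 264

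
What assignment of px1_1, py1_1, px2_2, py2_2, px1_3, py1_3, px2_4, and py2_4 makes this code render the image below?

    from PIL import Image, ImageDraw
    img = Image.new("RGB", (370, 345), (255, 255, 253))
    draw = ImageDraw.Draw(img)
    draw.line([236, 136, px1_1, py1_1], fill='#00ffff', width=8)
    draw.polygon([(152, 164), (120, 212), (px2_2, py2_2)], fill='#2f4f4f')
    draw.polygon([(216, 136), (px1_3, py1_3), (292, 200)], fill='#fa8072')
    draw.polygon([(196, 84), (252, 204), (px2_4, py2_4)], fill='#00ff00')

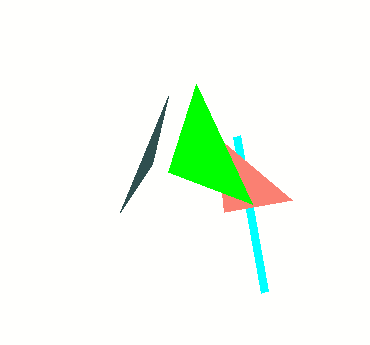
px1_1 = 264; py1_1 = 292; px2_2 = 168; py2_2 = 96; px1_3 = 224; py1_3 = 212; px2_4 = 168; py2_4 = 172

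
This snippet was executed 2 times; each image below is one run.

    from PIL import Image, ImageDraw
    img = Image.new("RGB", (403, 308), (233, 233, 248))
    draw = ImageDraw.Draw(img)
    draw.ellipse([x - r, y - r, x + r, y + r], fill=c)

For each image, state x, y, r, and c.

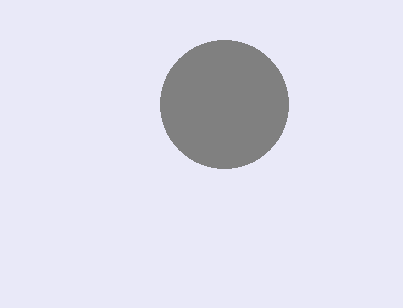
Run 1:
x = 224
y = 104
r = 64
c = 'gray'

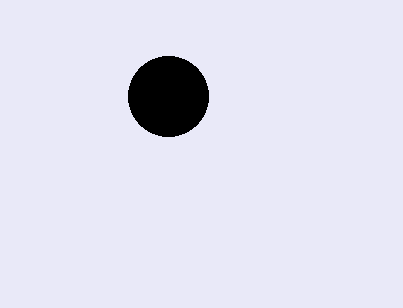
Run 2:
x = 168
y = 96
r = 40
c = 'black'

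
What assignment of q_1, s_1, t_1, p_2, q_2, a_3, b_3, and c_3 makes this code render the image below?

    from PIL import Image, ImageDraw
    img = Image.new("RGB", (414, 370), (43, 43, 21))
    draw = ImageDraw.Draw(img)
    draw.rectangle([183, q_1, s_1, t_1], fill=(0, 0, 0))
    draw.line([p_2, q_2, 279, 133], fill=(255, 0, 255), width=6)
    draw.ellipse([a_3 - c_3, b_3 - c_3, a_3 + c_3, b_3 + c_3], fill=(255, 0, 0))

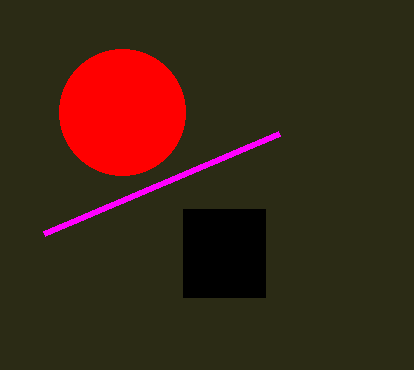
q_1 = 209
s_1 = 265
t_1 = 297
p_2 = 44
q_2 = 233
a_3 = 122
b_3 = 112
c_3 = 63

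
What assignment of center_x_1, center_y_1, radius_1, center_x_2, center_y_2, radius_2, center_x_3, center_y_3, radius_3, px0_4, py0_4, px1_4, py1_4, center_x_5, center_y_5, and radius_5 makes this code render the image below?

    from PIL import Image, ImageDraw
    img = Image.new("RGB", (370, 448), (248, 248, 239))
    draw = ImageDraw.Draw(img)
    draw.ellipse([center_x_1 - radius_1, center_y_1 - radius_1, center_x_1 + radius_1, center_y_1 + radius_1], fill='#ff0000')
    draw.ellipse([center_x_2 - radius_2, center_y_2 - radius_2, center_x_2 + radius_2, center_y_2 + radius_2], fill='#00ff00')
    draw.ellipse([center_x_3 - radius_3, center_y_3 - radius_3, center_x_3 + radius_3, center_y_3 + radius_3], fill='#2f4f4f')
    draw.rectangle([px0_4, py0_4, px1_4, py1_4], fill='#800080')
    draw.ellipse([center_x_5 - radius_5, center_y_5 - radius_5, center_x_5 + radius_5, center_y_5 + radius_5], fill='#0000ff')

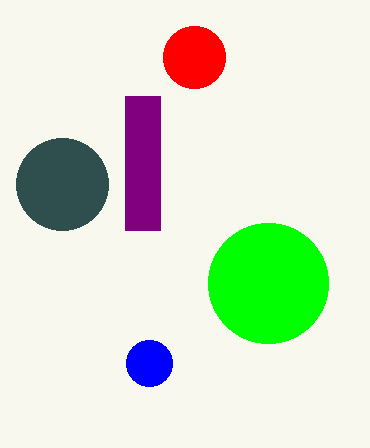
center_x_1 = 194, center_y_1 = 57, radius_1 = 31, center_x_2 = 268, center_y_2 = 283, radius_2 = 60, center_x_3 = 62, center_y_3 = 184, radius_3 = 46, px0_4 = 125, py0_4 = 96, px1_4 = 160, py1_4 = 230, center_x_5 = 149, center_y_5 = 363, radius_5 = 23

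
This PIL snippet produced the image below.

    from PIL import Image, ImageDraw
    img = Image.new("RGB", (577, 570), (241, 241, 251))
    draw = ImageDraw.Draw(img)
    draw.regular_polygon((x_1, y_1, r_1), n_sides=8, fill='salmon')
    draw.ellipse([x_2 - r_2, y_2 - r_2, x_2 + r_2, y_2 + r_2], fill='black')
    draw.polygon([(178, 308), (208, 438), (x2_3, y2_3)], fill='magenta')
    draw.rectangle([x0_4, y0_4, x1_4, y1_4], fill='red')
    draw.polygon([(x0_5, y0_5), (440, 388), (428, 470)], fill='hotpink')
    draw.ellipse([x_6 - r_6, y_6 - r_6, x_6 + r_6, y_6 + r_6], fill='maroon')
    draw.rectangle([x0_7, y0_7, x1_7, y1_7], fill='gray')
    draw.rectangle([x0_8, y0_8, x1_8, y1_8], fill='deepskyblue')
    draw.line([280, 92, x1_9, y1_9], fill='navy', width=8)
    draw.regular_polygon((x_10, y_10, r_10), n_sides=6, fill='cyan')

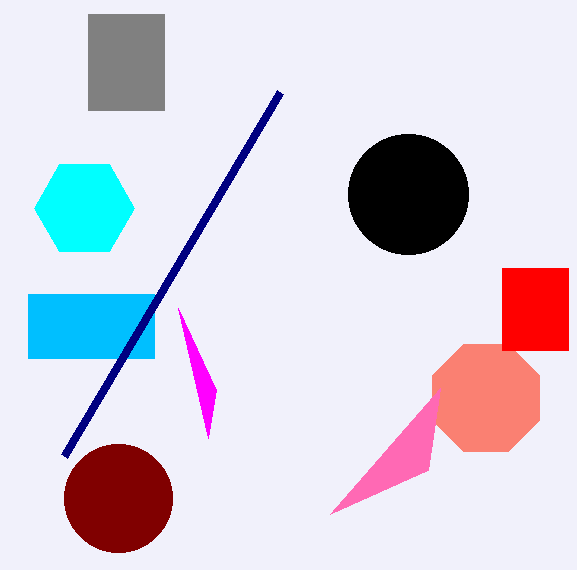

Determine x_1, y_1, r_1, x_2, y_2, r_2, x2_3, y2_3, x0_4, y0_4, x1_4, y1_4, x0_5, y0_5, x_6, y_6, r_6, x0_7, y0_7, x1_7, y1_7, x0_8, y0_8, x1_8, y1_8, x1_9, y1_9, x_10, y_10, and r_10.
x_1 = 486, y_1 = 398, r_1 = 58, x_2 = 408, y_2 = 194, r_2 = 60, x2_3 = 216, y2_3 = 390, x0_4 = 502, y0_4 = 268, x1_4 = 568, y1_4 = 350, x0_5 = 330, y0_5 = 514, x_6 = 118, y_6 = 498, r_6 = 54, x0_7 = 88, y0_7 = 14, x1_7 = 164, y1_7 = 110, x0_8 = 28, y0_8 = 294, x1_8 = 154, y1_8 = 358, x1_9 = 64, y1_9 = 456, x_10 = 84, y_10 = 208, r_10 = 50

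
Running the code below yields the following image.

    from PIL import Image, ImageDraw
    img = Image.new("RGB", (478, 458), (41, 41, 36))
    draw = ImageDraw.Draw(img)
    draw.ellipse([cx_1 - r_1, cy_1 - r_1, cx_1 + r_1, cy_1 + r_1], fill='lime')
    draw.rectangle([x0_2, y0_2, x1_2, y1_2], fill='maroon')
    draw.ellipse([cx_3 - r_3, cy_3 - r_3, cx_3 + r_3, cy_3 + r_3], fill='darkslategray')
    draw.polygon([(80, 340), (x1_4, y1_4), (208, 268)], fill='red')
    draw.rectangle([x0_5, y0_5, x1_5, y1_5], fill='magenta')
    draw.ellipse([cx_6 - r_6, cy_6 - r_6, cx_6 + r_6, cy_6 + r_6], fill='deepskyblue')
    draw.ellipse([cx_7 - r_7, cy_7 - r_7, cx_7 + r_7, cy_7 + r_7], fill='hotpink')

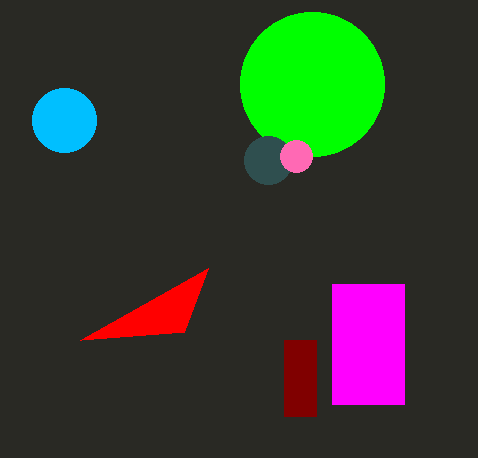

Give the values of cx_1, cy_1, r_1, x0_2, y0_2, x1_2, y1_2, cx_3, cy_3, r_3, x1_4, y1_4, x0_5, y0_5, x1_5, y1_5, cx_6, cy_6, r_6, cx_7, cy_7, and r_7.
cx_1 = 312
cy_1 = 84
r_1 = 72
x0_2 = 284
y0_2 = 340
x1_2 = 316
y1_2 = 416
cx_3 = 268
cy_3 = 160
r_3 = 24
x1_4 = 184
y1_4 = 332
x0_5 = 332
y0_5 = 284
x1_5 = 404
y1_5 = 404
cx_6 = 64
cy_6 = 120
r_6 = 32
cx_7 = 296
cy_7 = 156
r_7 = 16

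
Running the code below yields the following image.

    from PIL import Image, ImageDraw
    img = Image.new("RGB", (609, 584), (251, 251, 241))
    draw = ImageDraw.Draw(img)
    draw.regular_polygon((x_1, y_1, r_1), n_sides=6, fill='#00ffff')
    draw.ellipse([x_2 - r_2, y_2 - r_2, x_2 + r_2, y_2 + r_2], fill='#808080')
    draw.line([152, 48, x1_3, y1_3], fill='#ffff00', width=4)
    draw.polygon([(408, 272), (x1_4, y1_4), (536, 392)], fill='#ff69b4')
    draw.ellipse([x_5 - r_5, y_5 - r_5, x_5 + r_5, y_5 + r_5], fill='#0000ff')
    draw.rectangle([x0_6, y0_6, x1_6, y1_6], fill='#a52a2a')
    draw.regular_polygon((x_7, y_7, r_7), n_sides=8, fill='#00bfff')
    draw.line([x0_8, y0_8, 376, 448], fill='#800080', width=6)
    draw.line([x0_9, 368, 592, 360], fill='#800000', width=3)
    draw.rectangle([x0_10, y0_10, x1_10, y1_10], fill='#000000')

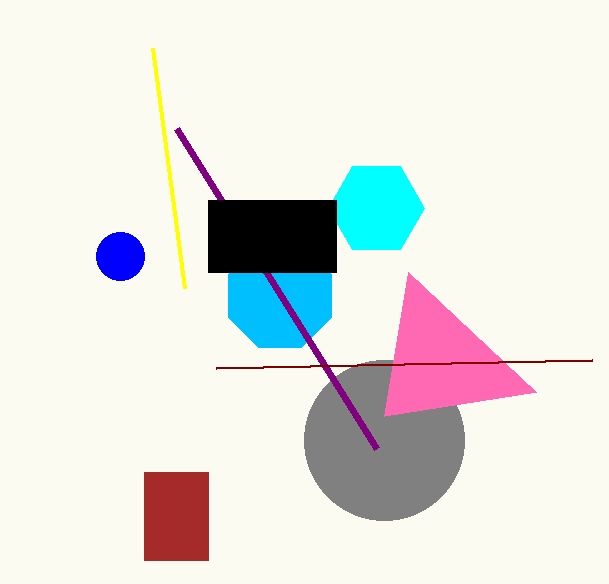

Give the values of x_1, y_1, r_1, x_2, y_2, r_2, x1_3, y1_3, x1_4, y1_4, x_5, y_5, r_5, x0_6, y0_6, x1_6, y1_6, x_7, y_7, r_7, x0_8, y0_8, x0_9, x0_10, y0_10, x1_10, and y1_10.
x_1 = 376
y_1 = 208
r_1 = 48
x_2 = 384
y_2 = 440
r_2 = 80
x1_3 = 184
y1_3 = 288
x1_4 = 384
y1_4 = 416
x_5 = 120
y_5 = 256
r_5 = 24
x0_6 = 144
y0_6 = 472
x1_6 = 208
y1_6 = 560
x_7 = 280
y_7 = 296
r_7 = 56
x0_8 = 176
y0_8 = 128
x0_9 = 216
x0_10 = 208
y0_10 = 200
x1_10 = 336
y1_10 = 272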